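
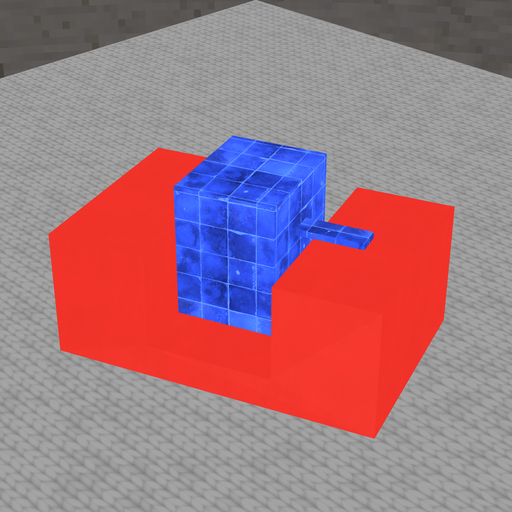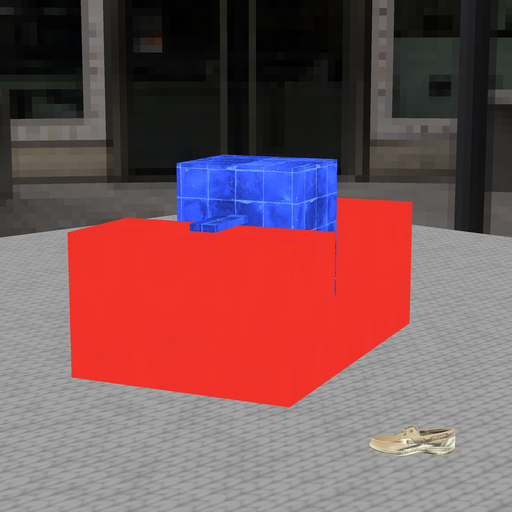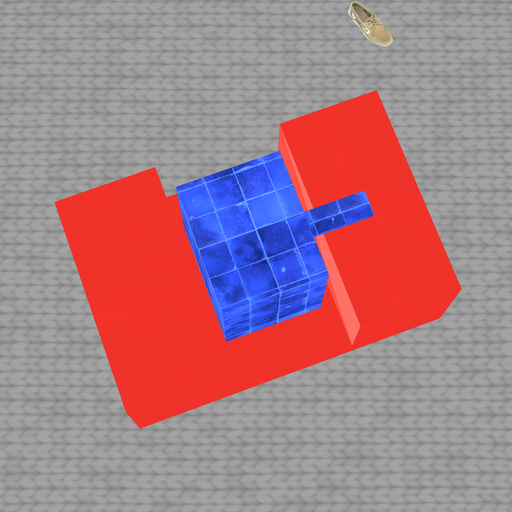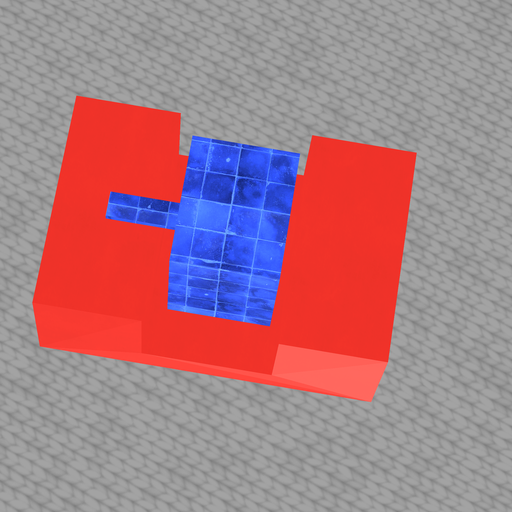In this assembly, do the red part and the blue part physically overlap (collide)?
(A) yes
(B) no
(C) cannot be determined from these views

(B) no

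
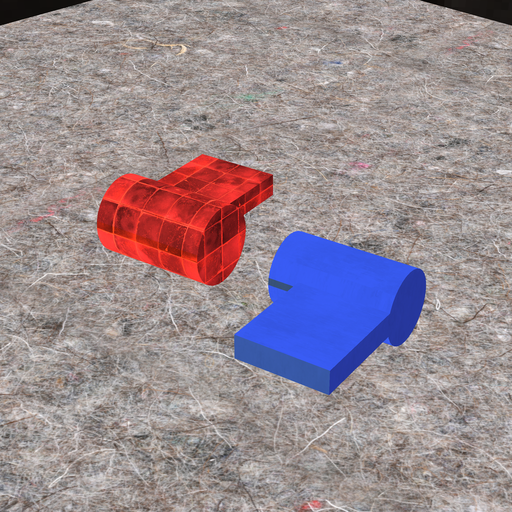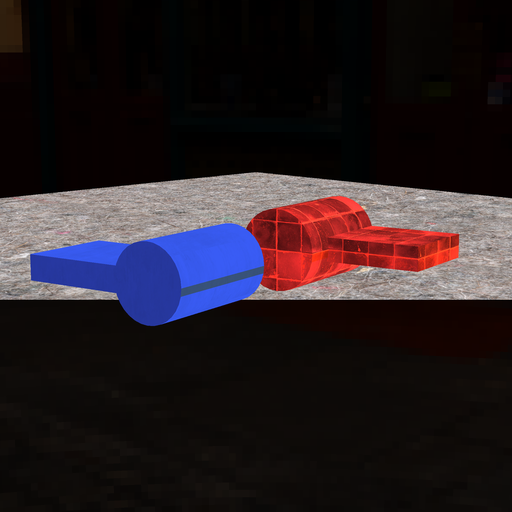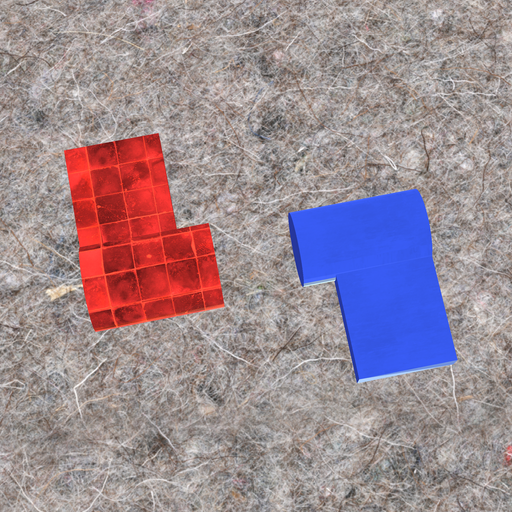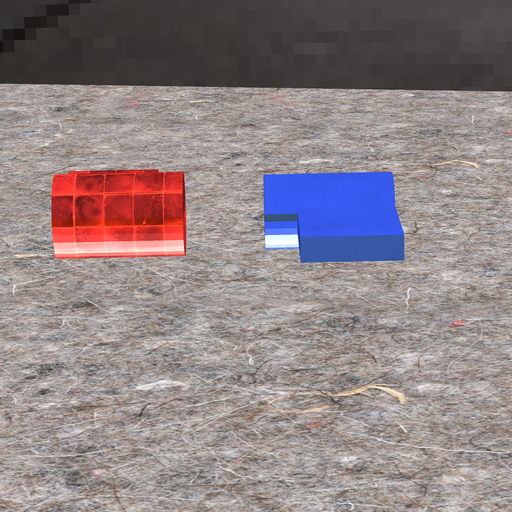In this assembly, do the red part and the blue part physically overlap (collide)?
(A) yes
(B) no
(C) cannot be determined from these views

(B) no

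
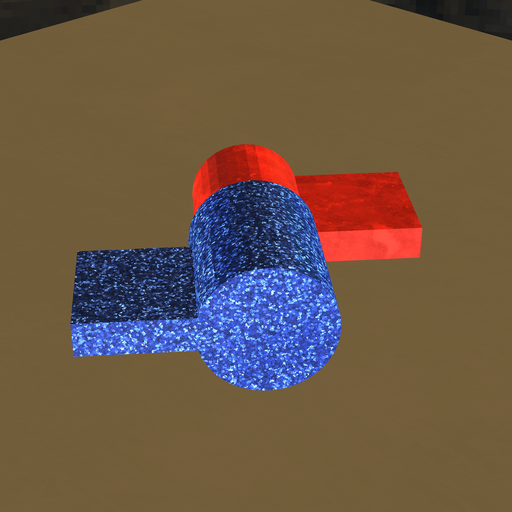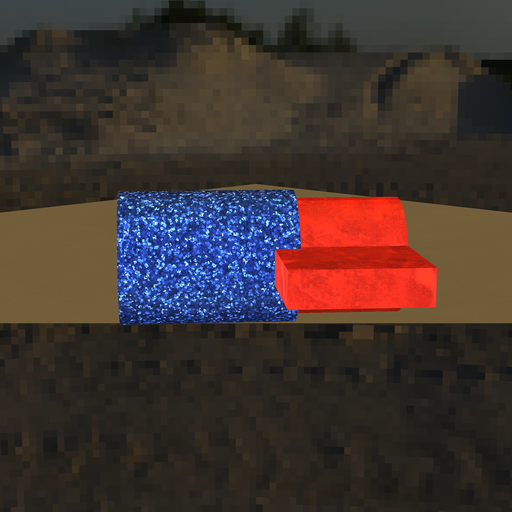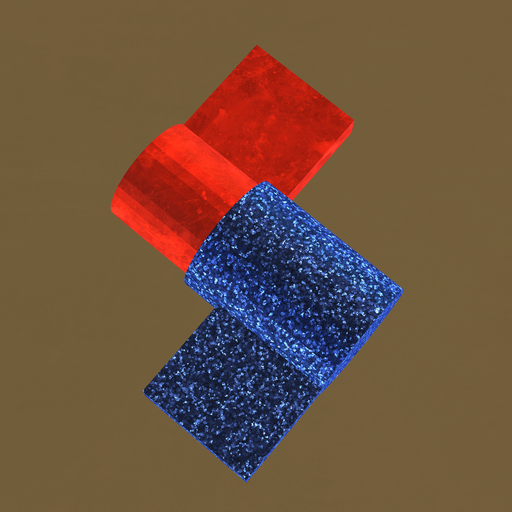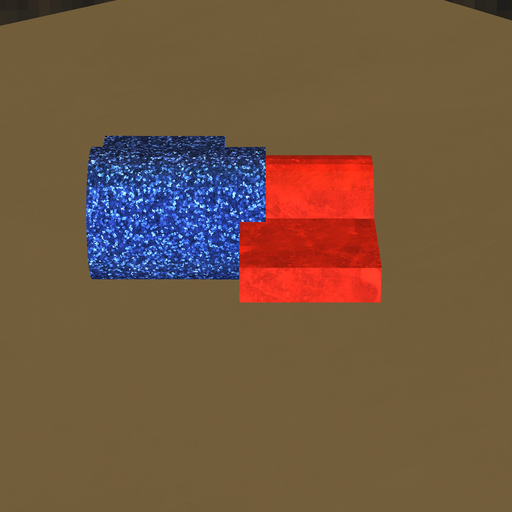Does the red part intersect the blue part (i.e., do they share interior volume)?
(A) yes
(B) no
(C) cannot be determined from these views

(A) yes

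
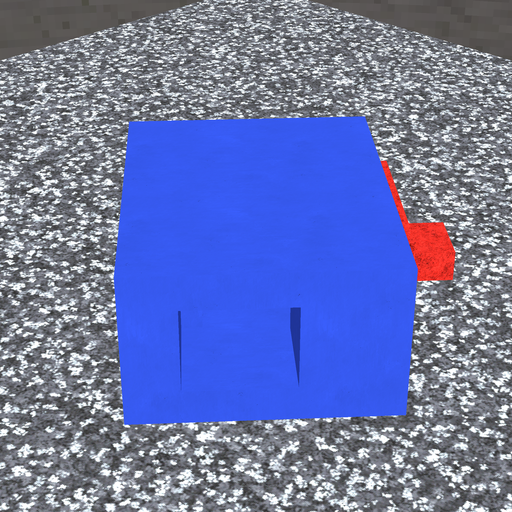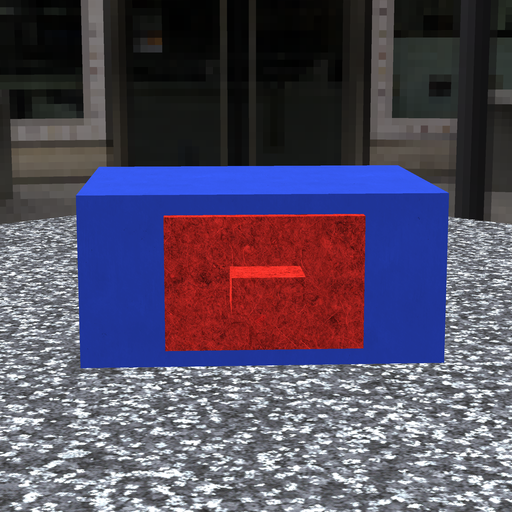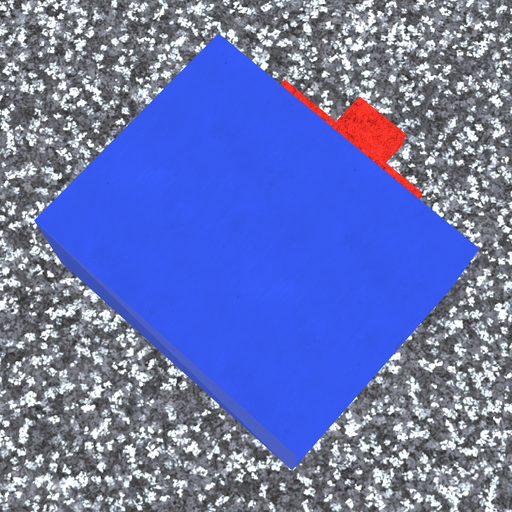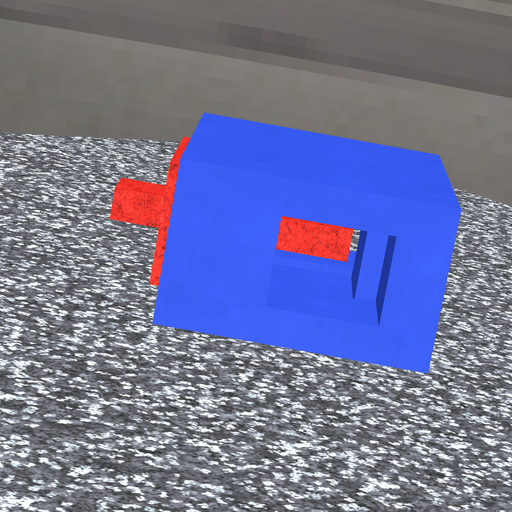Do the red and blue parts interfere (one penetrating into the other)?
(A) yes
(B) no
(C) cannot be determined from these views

(B) no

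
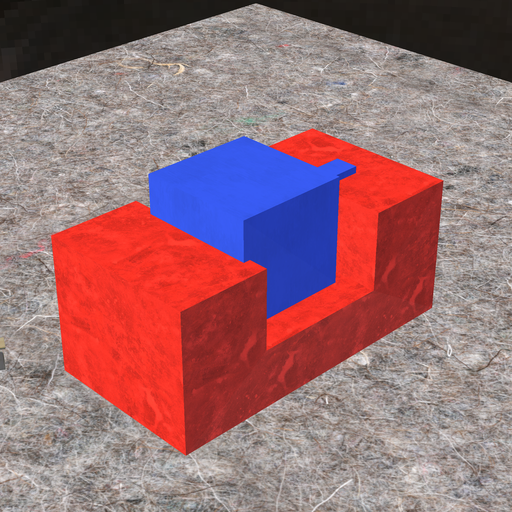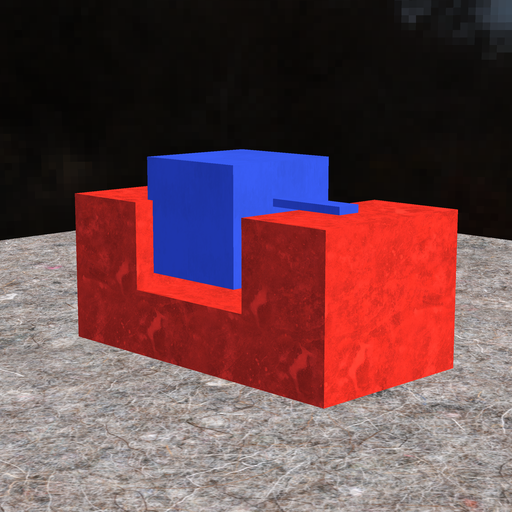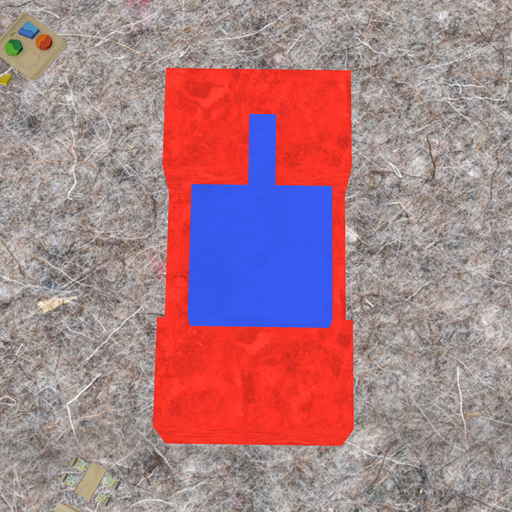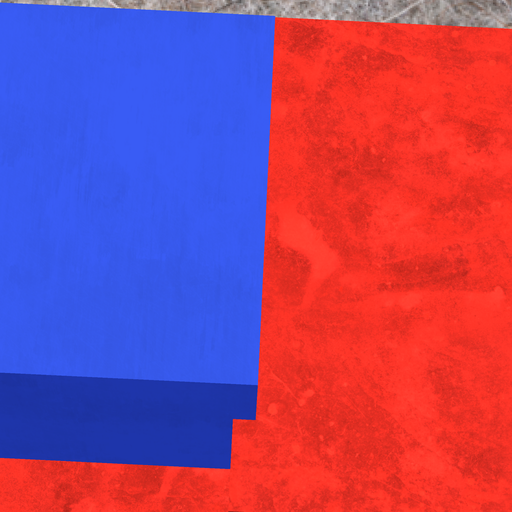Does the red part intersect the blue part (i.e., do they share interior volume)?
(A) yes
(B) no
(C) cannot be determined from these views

(A) yes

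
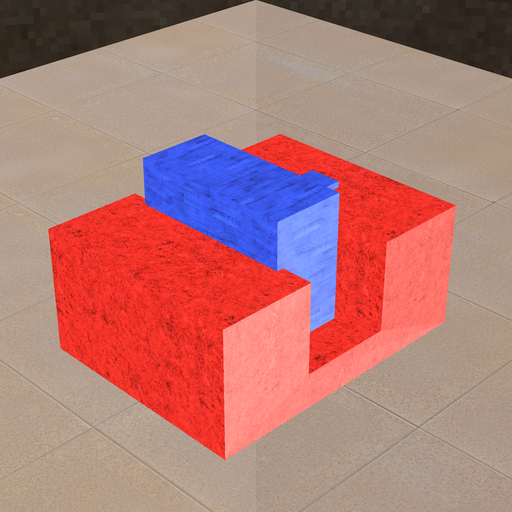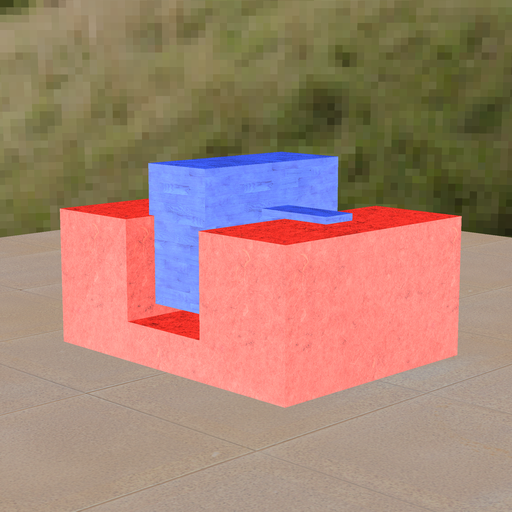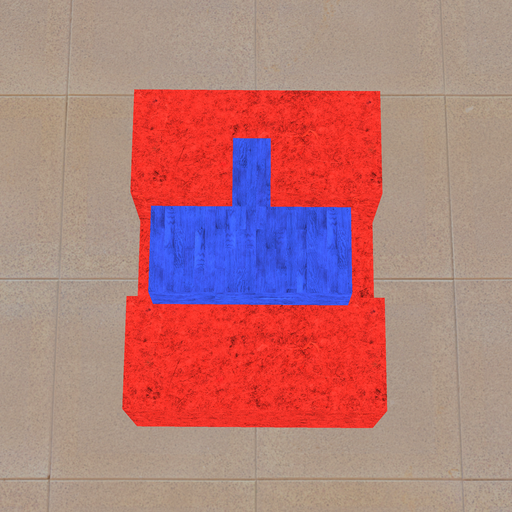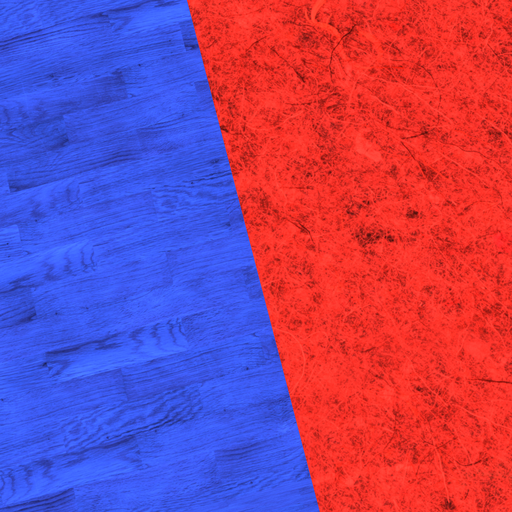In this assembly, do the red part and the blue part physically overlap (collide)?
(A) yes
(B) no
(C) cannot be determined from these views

(A) yes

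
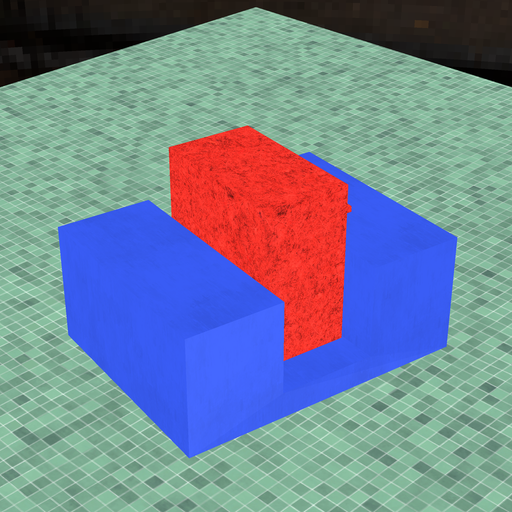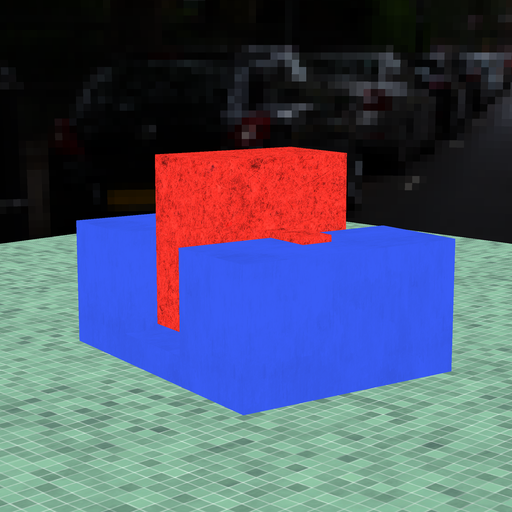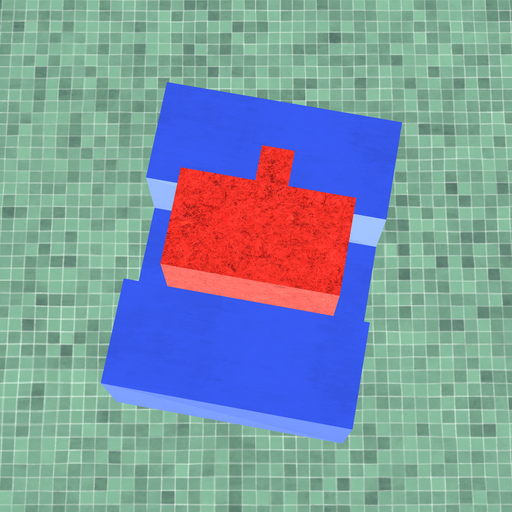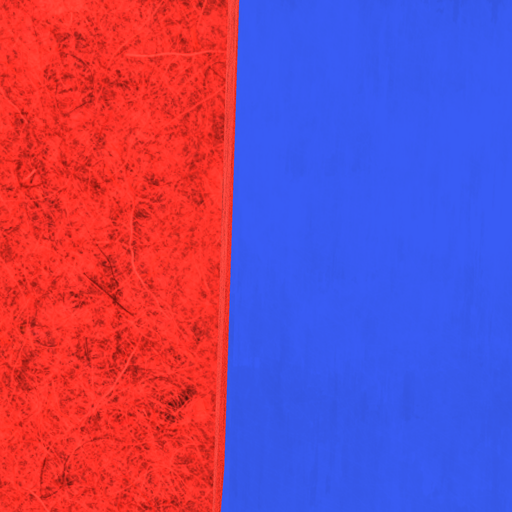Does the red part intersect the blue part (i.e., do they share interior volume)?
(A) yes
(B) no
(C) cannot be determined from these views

(B) no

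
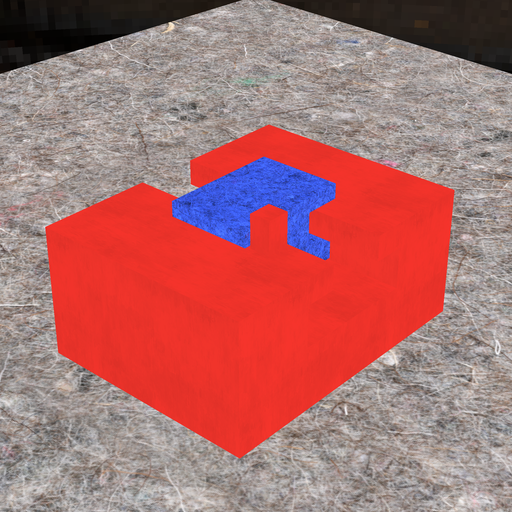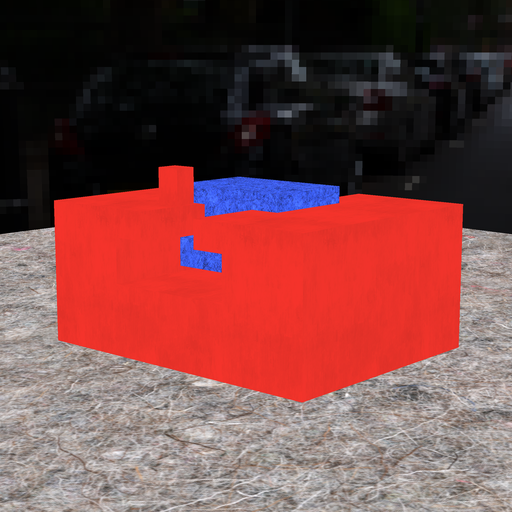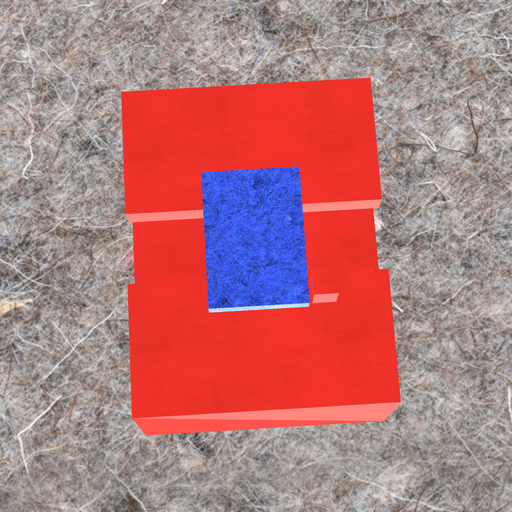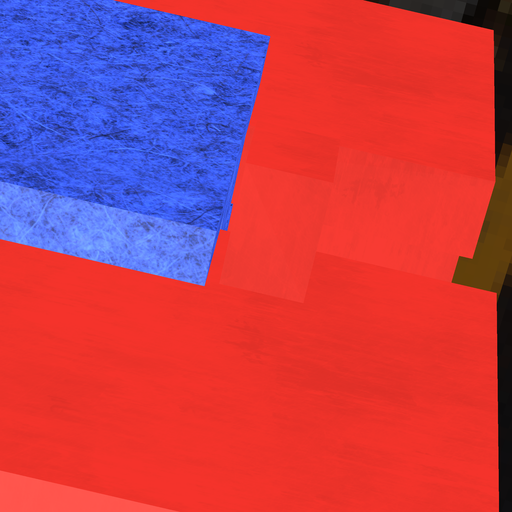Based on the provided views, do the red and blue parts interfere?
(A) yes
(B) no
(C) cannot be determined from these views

(B) no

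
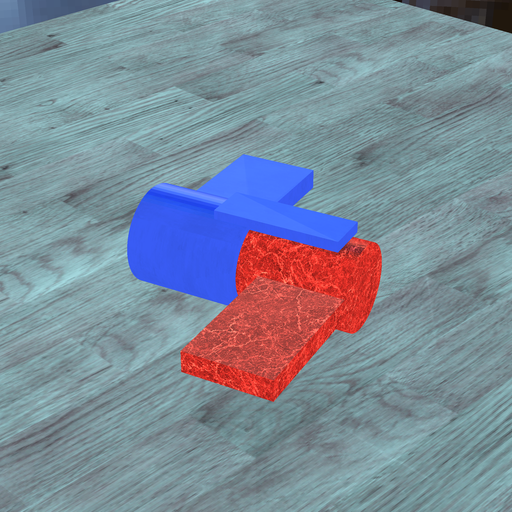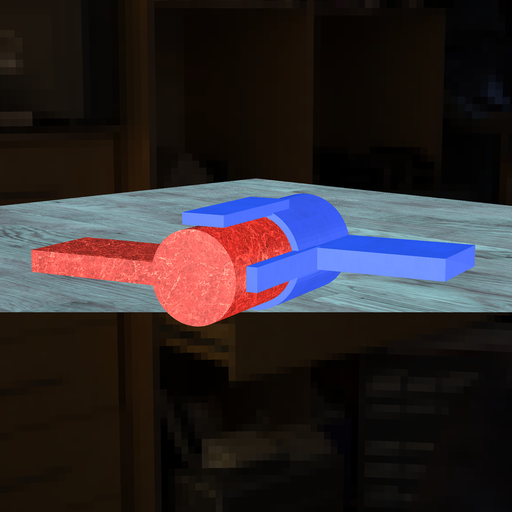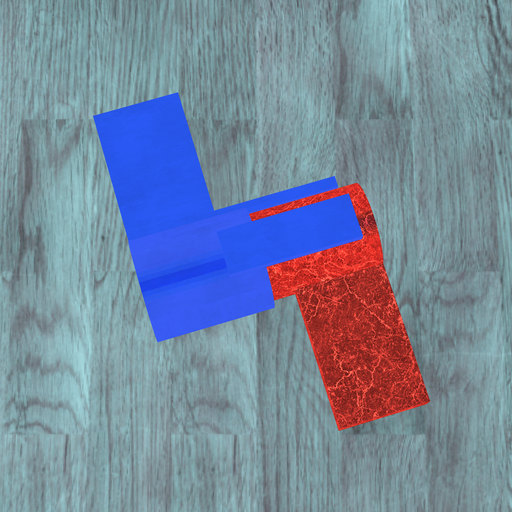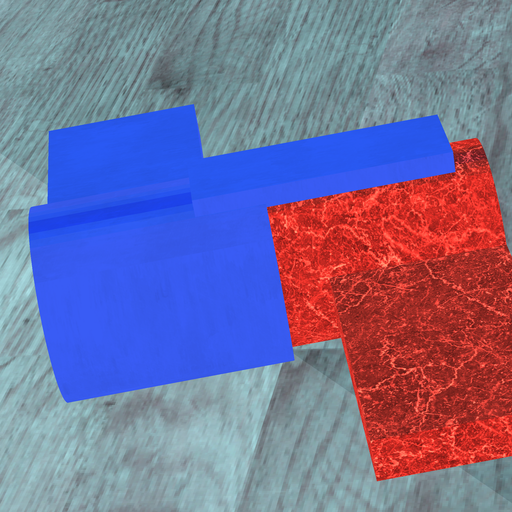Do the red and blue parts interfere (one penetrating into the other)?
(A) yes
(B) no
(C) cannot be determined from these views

(A) yes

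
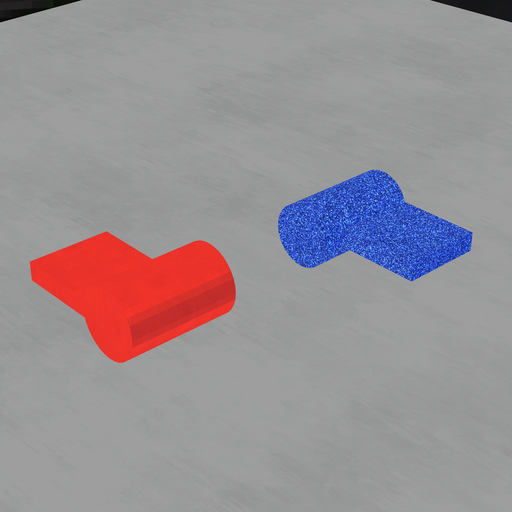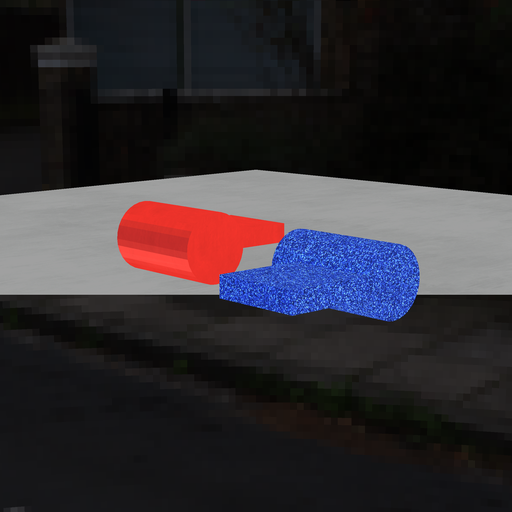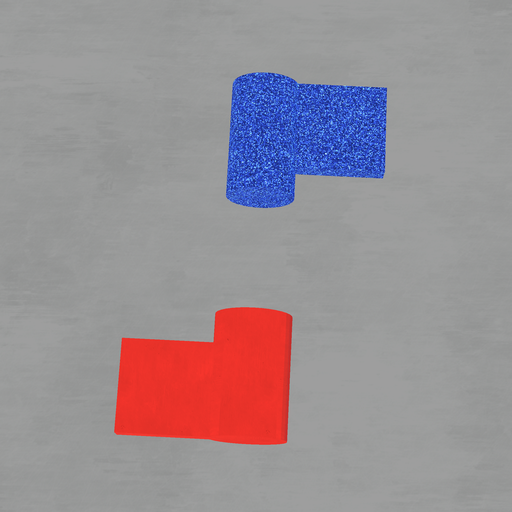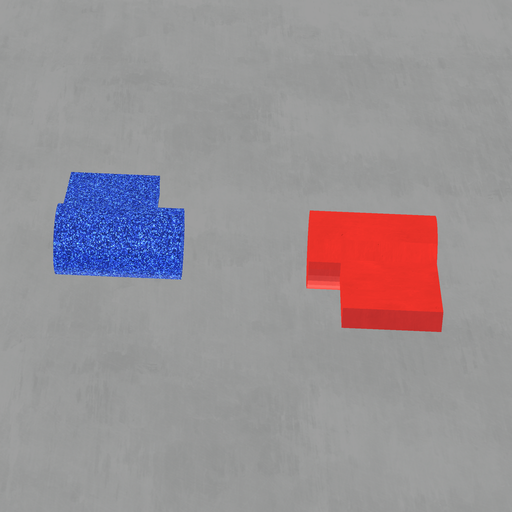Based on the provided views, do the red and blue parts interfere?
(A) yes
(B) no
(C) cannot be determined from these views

(B) no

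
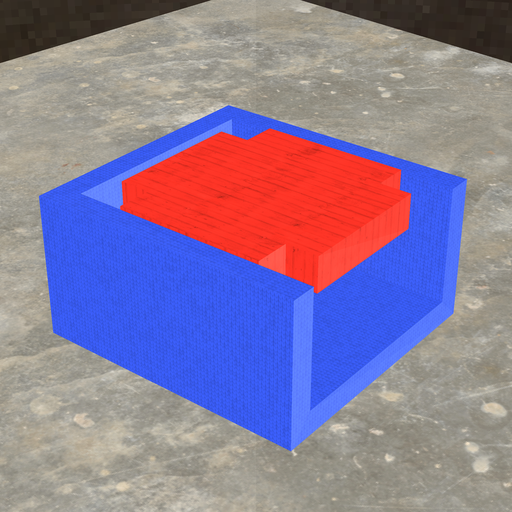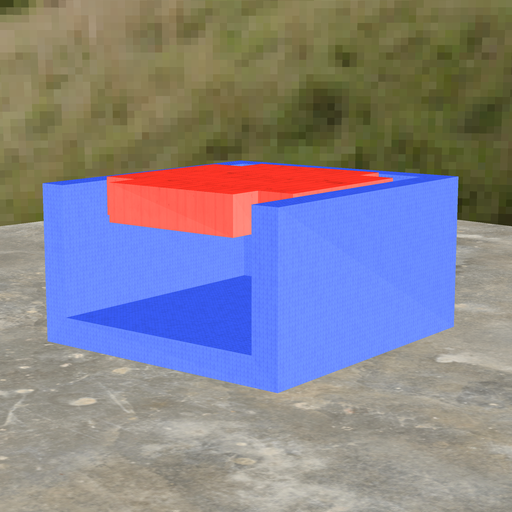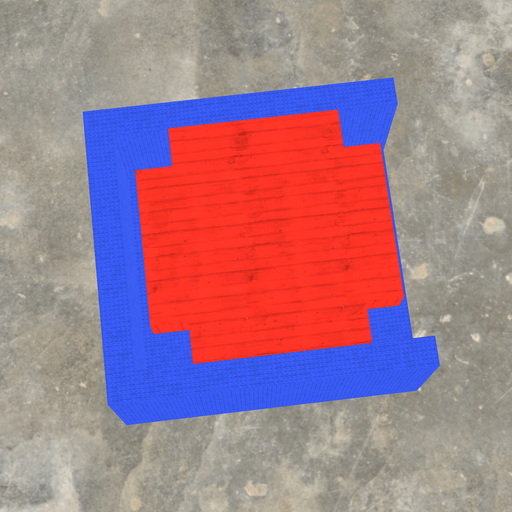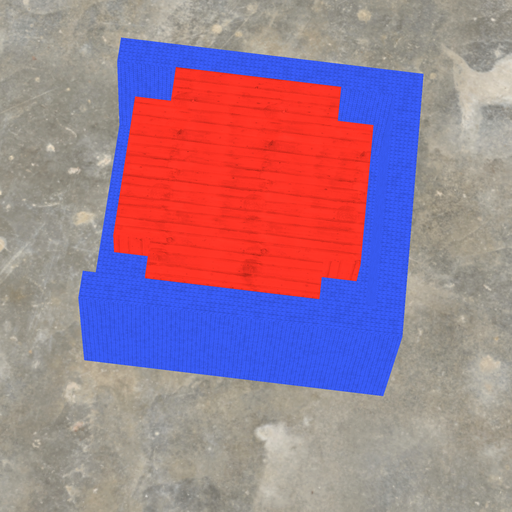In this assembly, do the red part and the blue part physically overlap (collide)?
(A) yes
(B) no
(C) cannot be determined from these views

(B) no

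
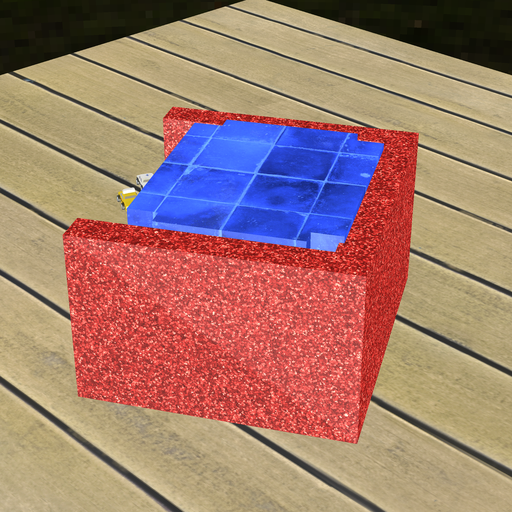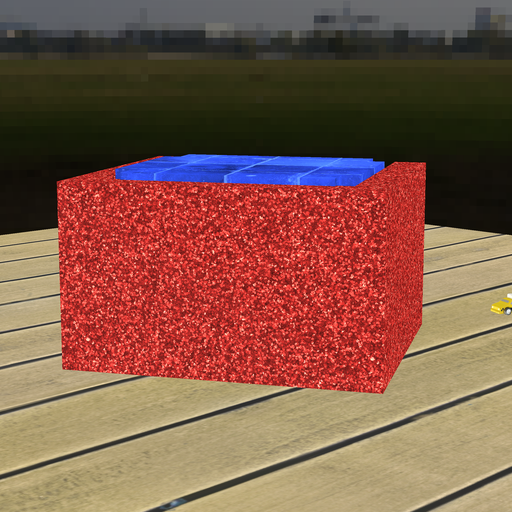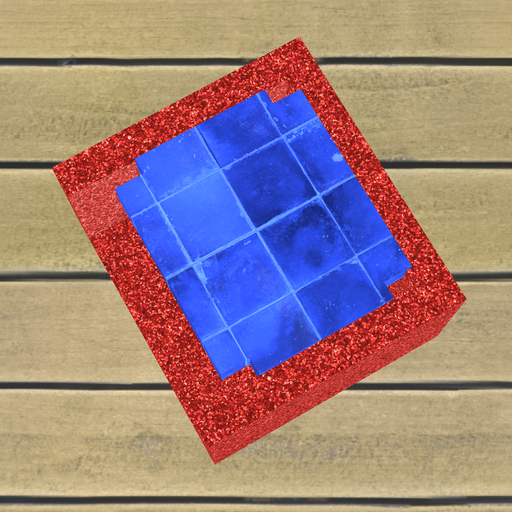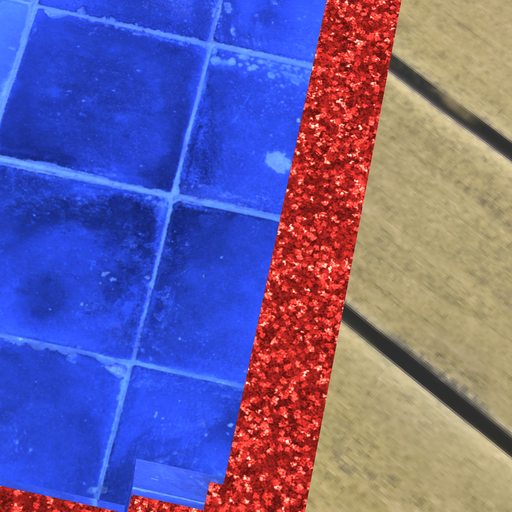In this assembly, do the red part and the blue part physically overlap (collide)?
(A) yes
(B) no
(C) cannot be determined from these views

(A) yes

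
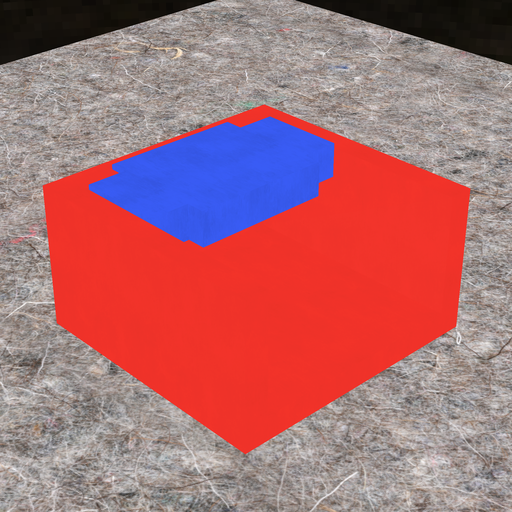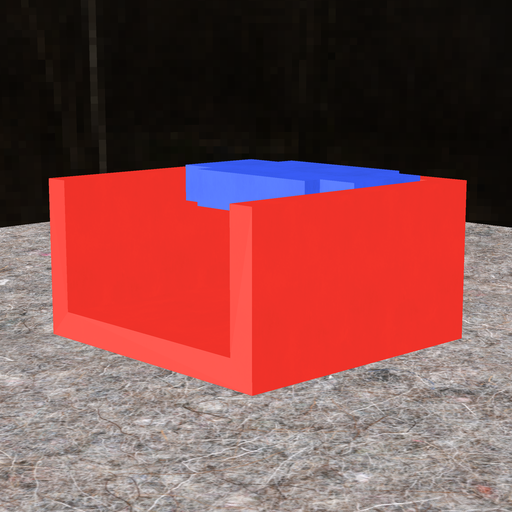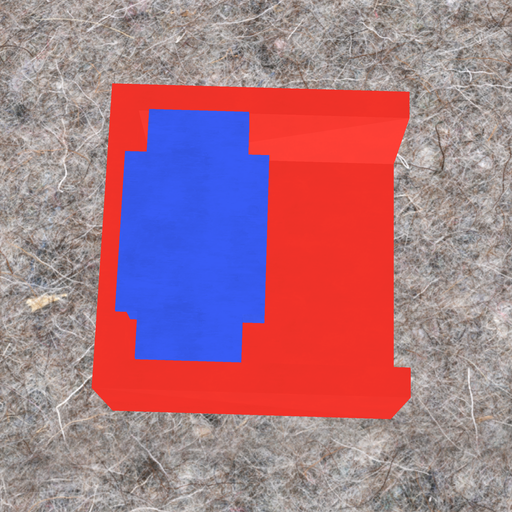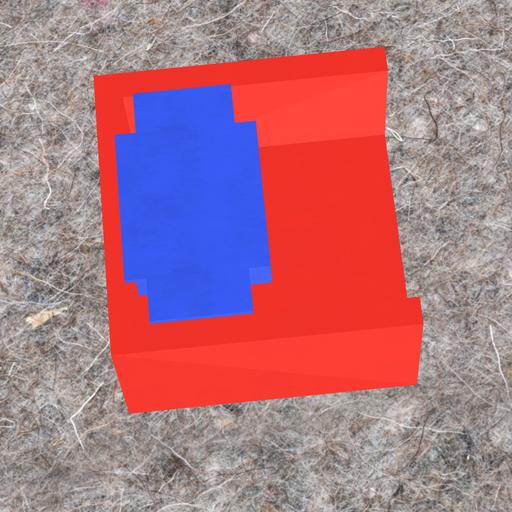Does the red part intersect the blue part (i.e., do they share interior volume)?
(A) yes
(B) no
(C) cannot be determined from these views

(A) yes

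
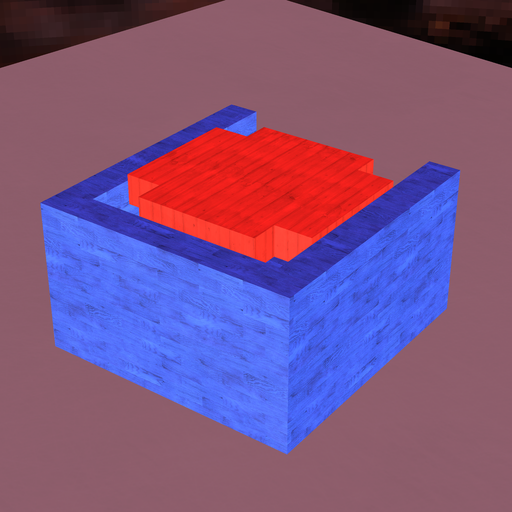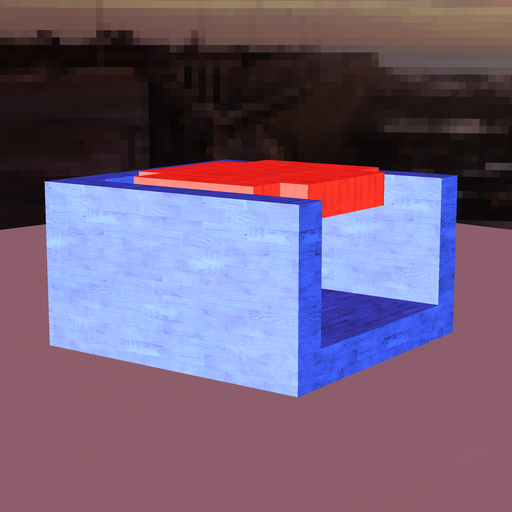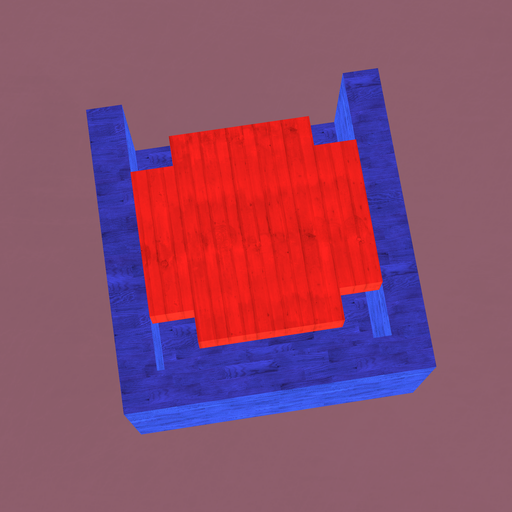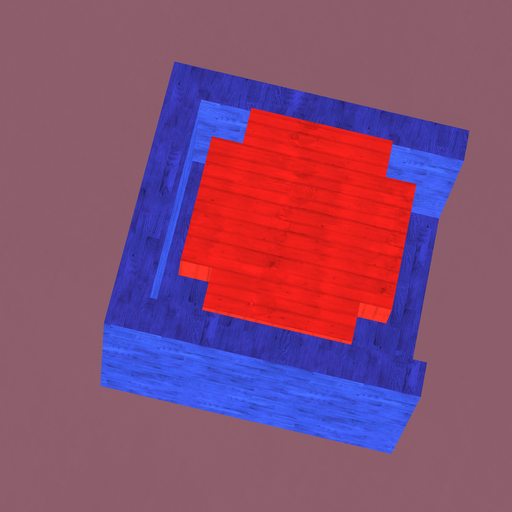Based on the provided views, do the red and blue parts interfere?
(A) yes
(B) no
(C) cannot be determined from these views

(B) no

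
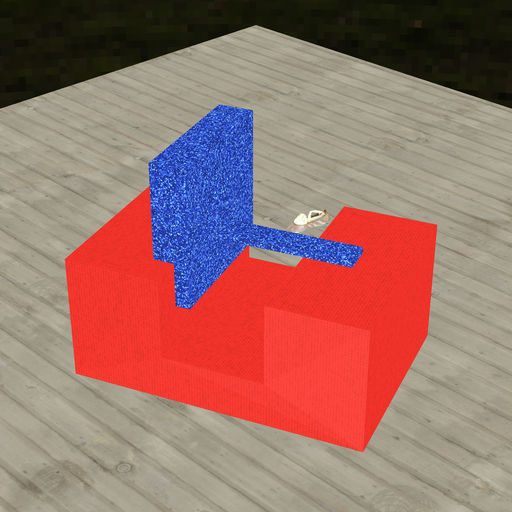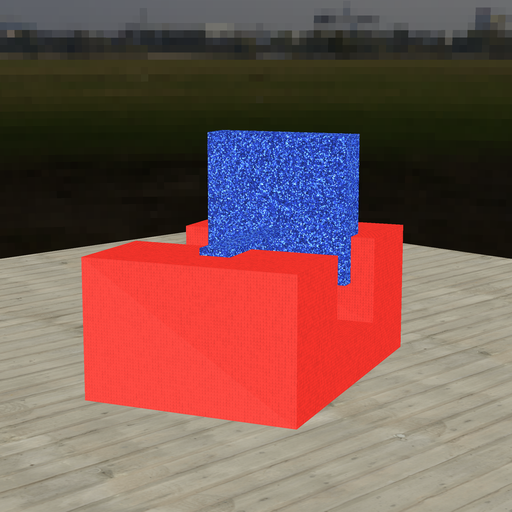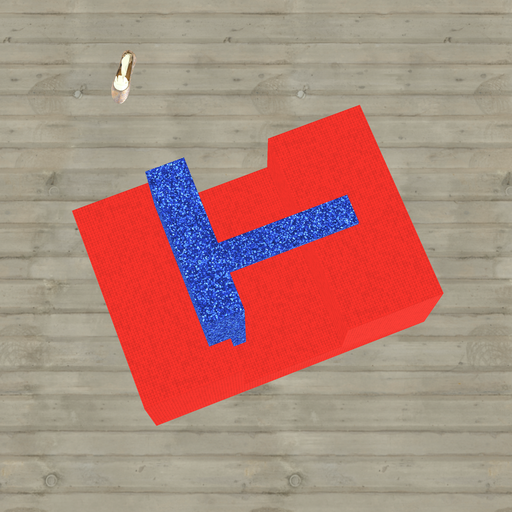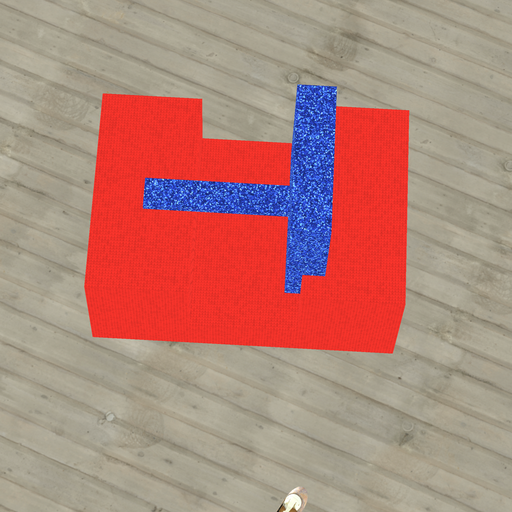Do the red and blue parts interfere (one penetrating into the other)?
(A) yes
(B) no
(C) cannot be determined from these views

(A) yes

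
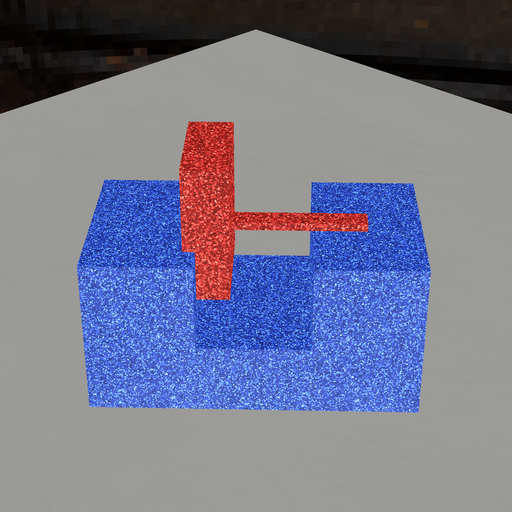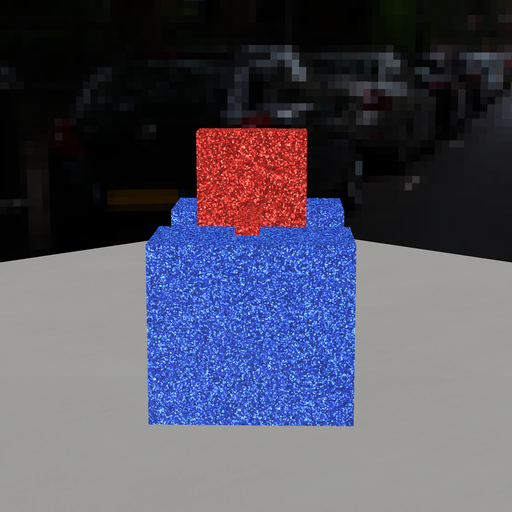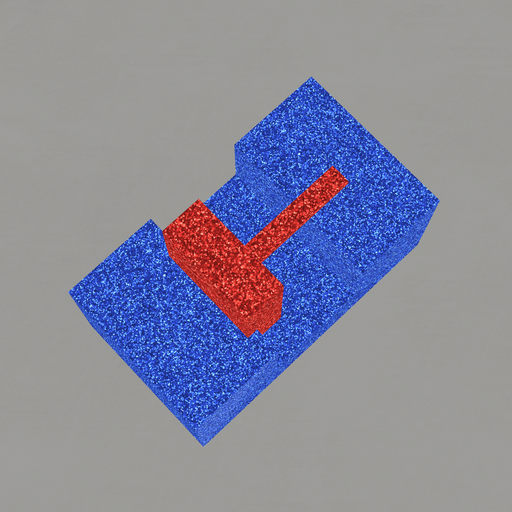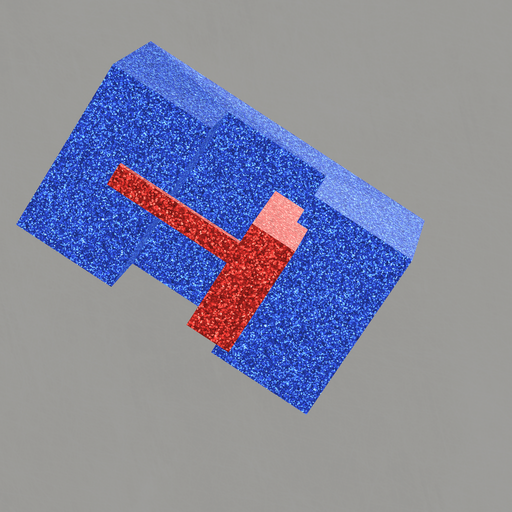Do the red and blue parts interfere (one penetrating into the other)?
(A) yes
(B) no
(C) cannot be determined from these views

(A) yes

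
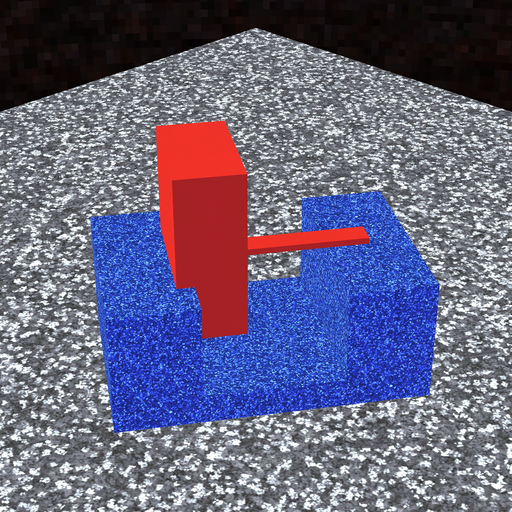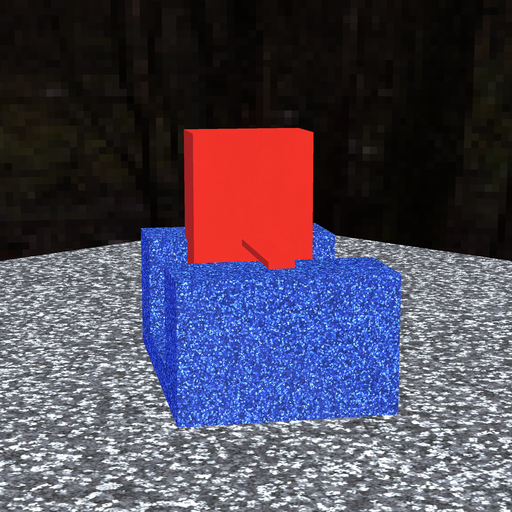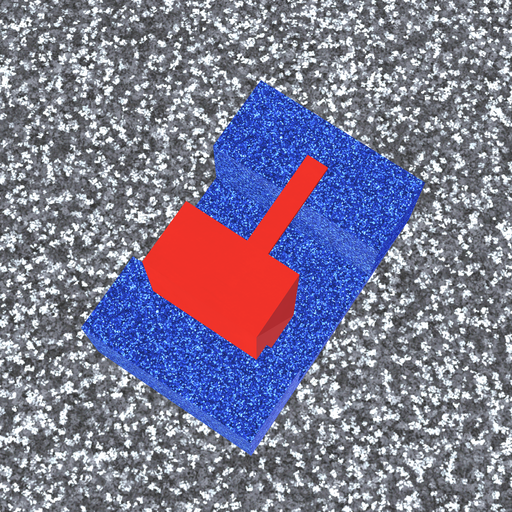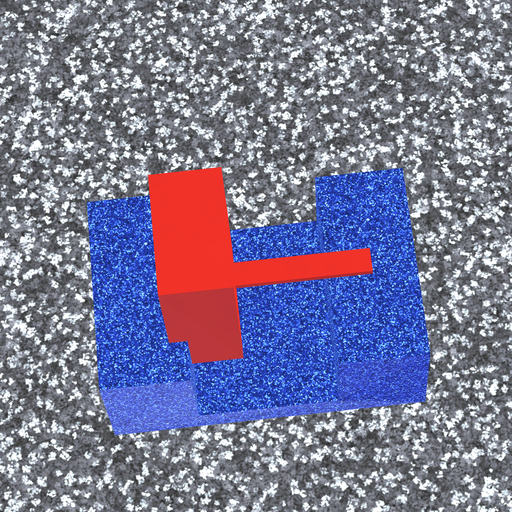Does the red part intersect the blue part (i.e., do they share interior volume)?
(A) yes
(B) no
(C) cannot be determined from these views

(A) yes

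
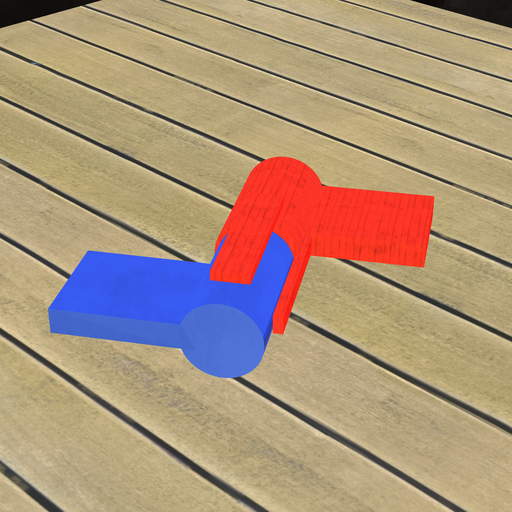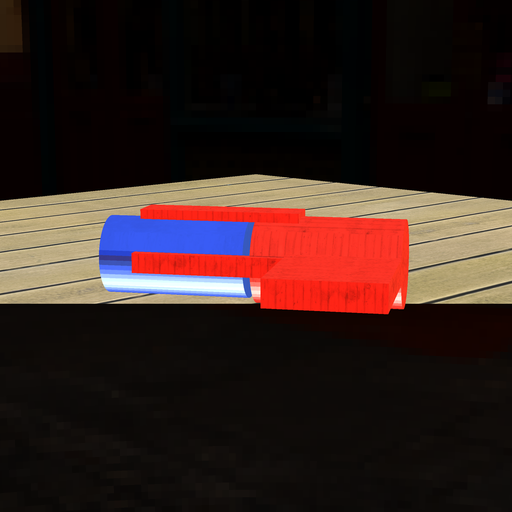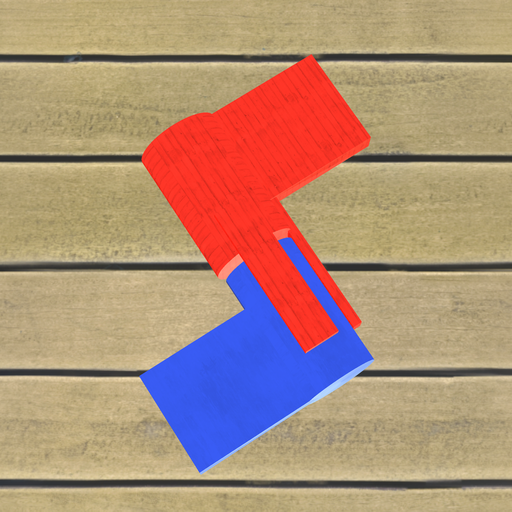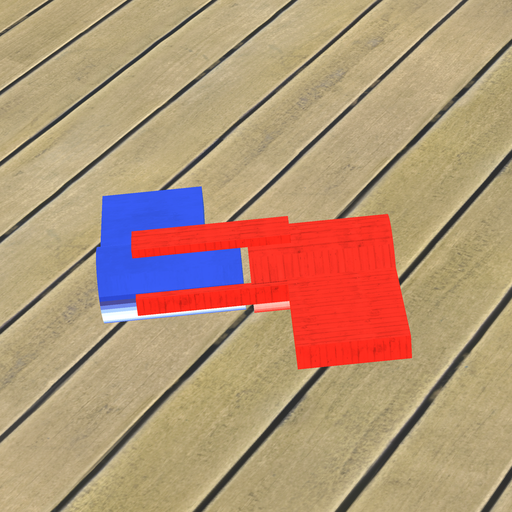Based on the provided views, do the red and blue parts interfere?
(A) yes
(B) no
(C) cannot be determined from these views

(B) no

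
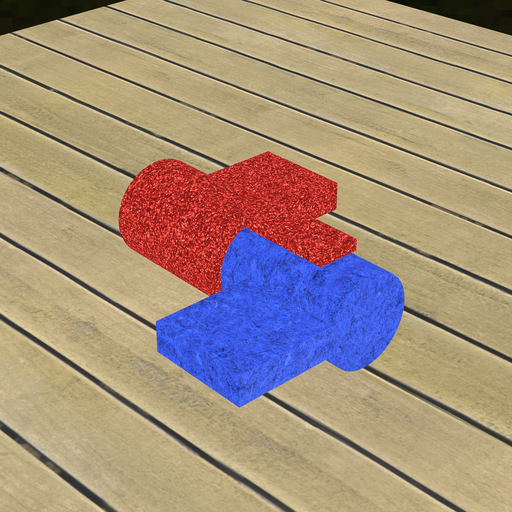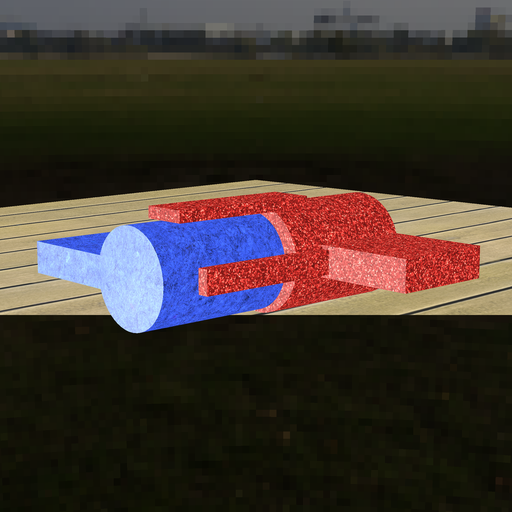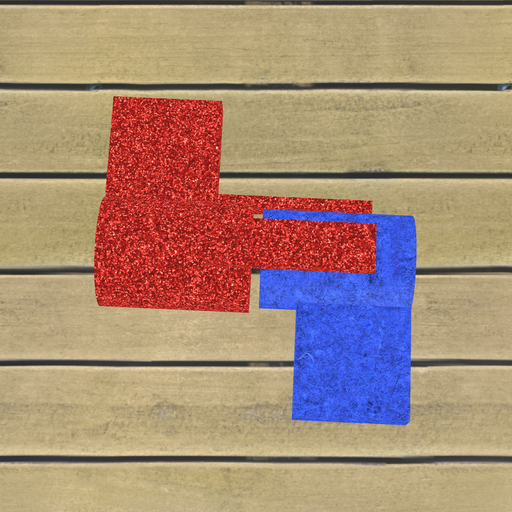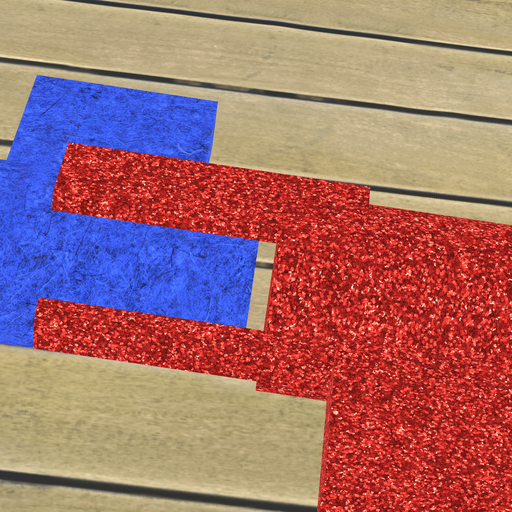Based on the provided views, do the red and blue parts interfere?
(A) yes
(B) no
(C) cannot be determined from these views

(B) no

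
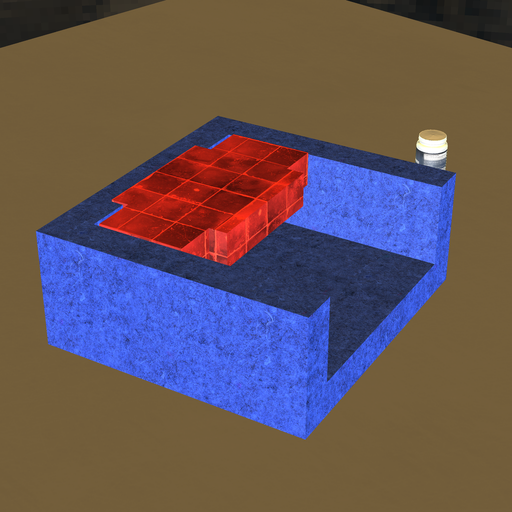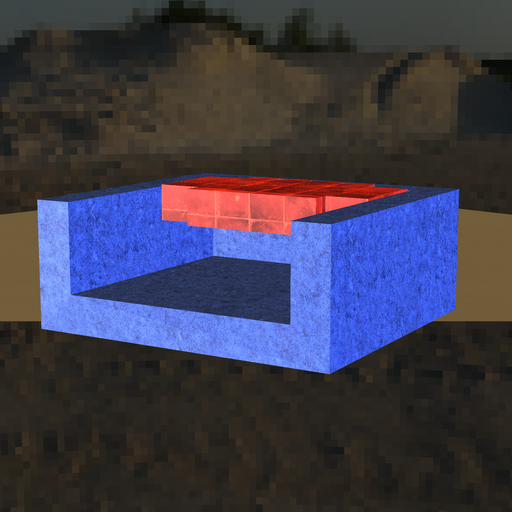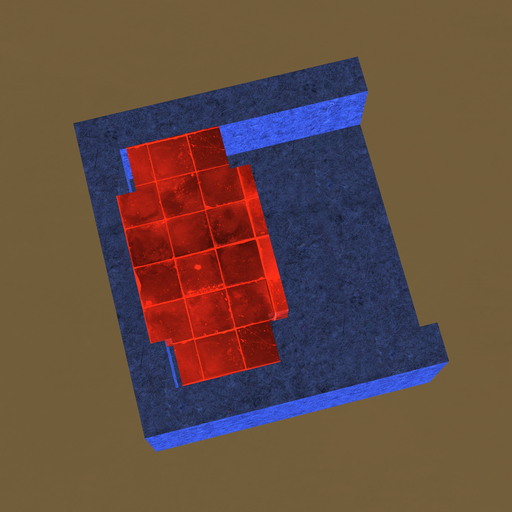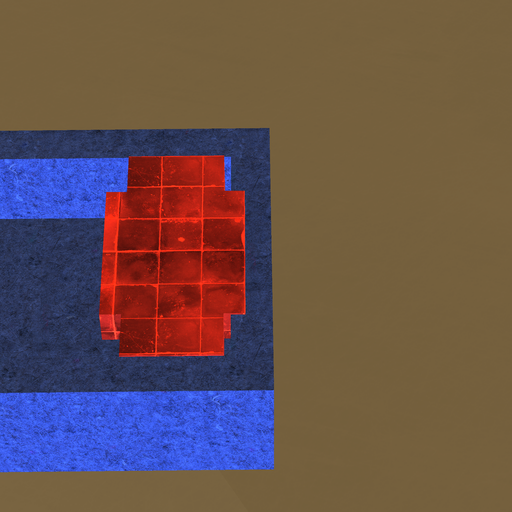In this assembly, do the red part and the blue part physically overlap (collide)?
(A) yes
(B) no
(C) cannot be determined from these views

(A) yes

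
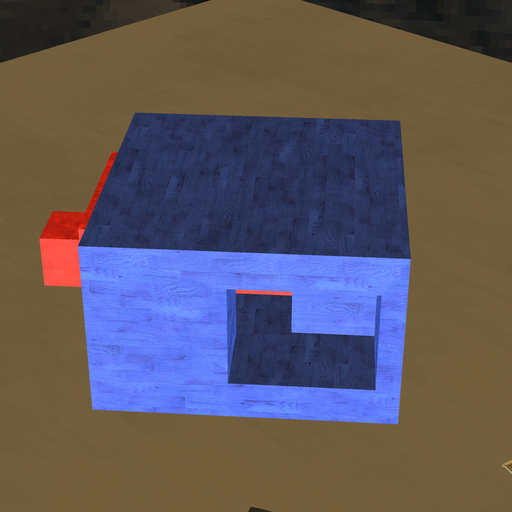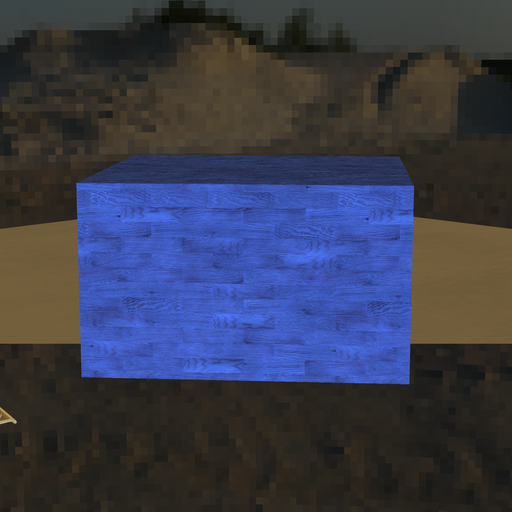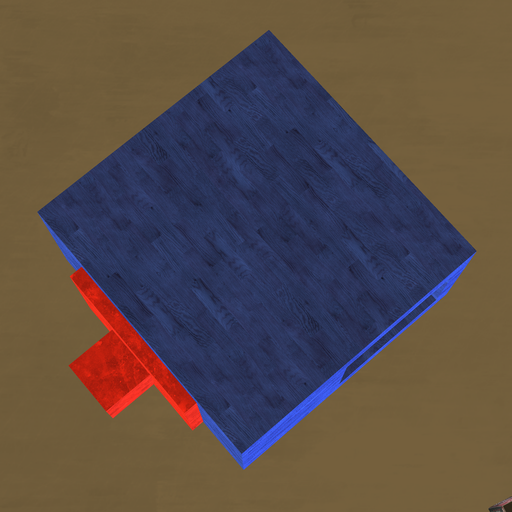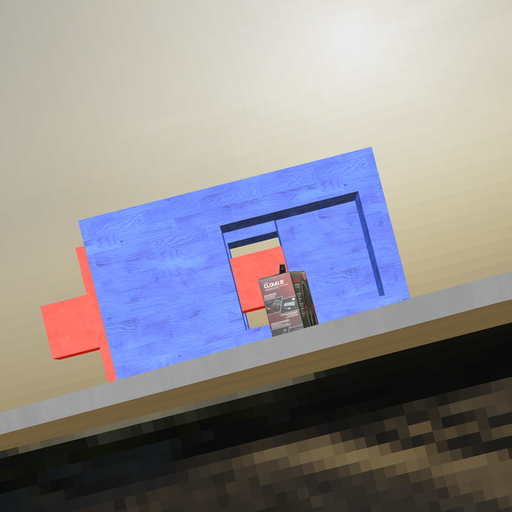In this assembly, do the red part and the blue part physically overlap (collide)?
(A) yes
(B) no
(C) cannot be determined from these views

(A) yes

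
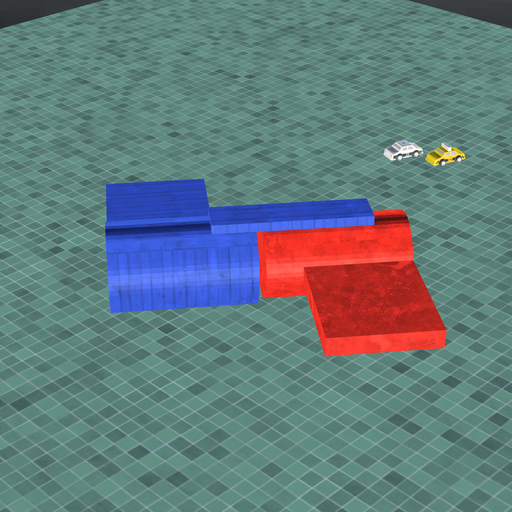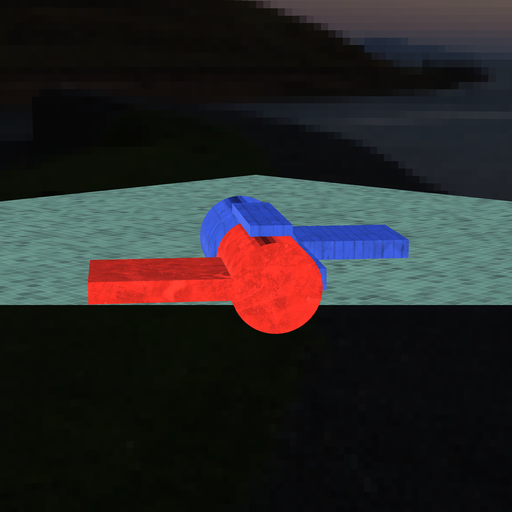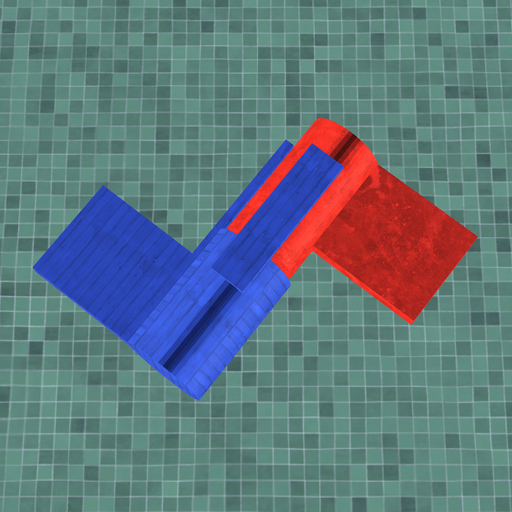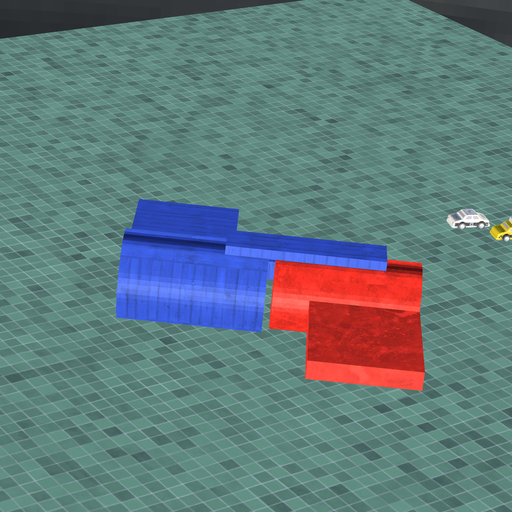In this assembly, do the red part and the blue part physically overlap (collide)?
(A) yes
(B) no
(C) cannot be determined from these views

(B) no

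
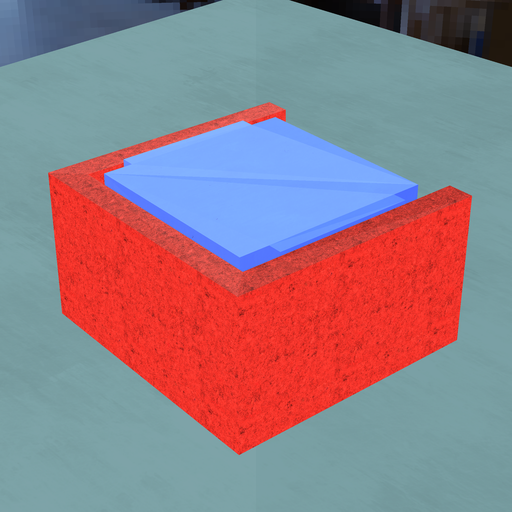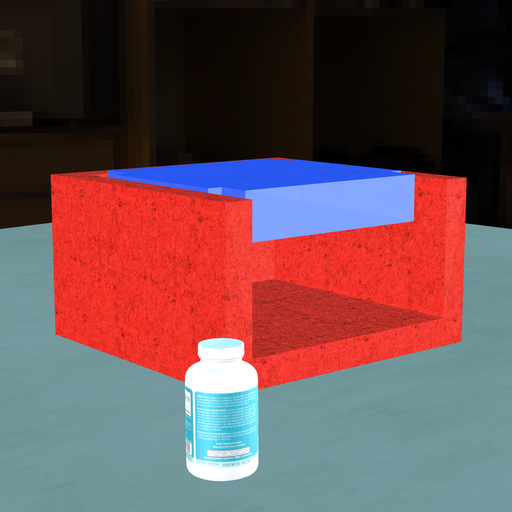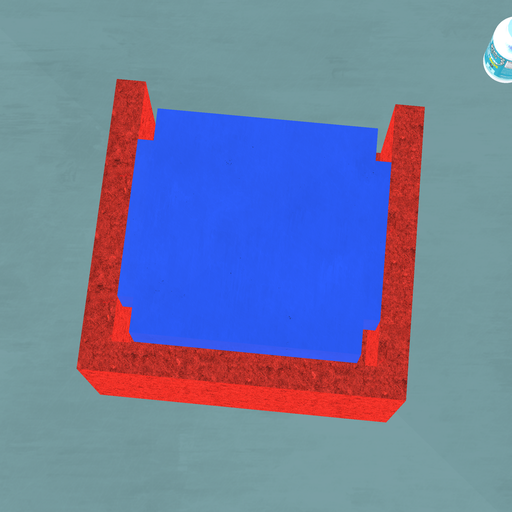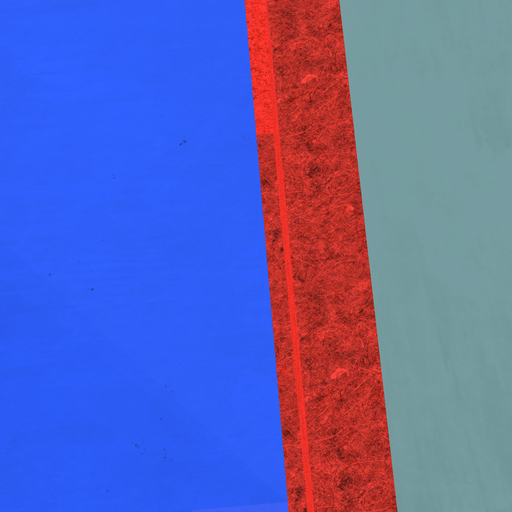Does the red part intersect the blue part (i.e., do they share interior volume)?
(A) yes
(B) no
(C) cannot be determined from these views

(B) no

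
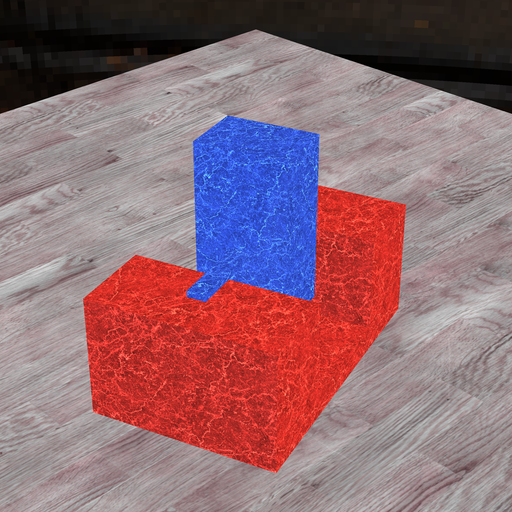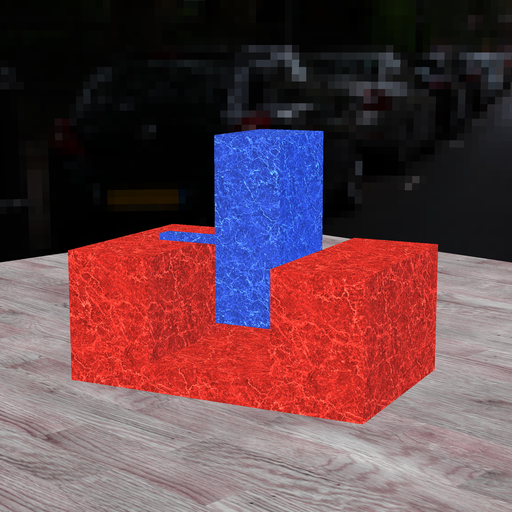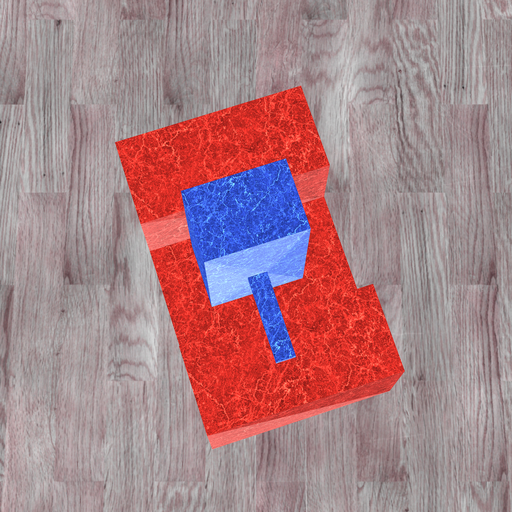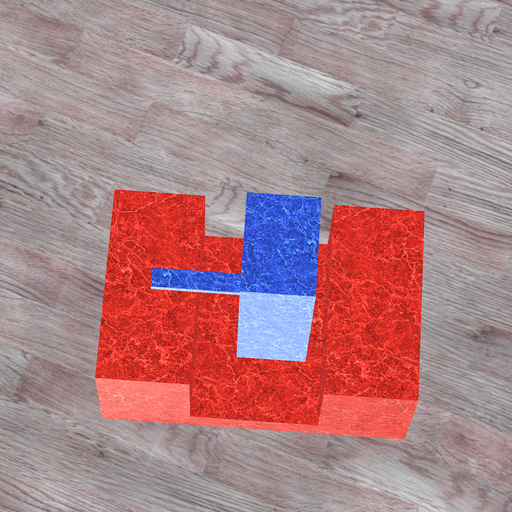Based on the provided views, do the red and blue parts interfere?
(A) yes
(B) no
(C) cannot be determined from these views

(B) no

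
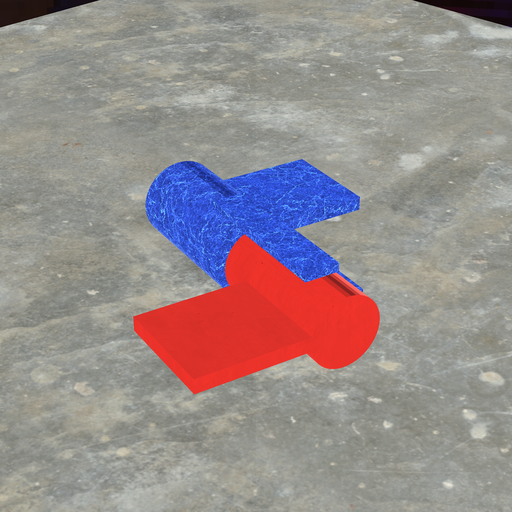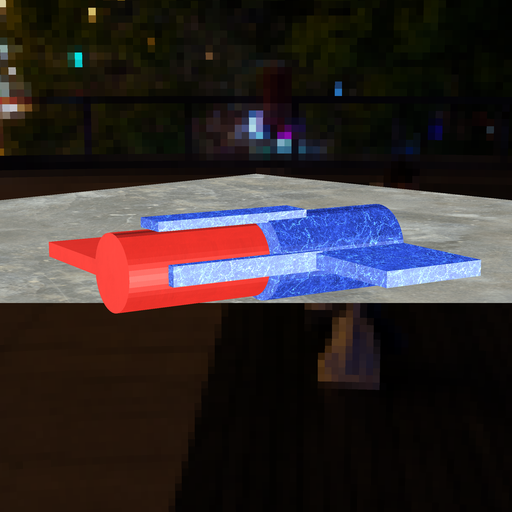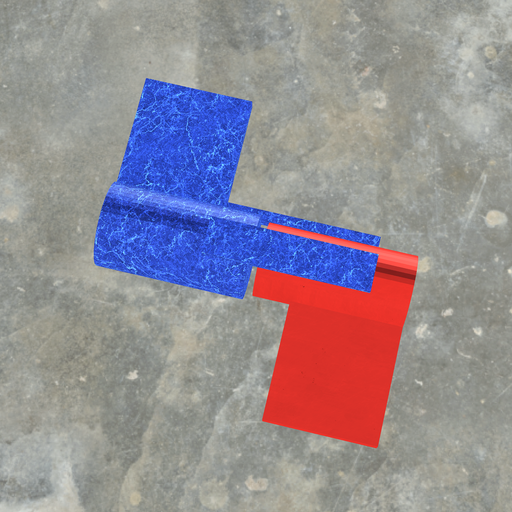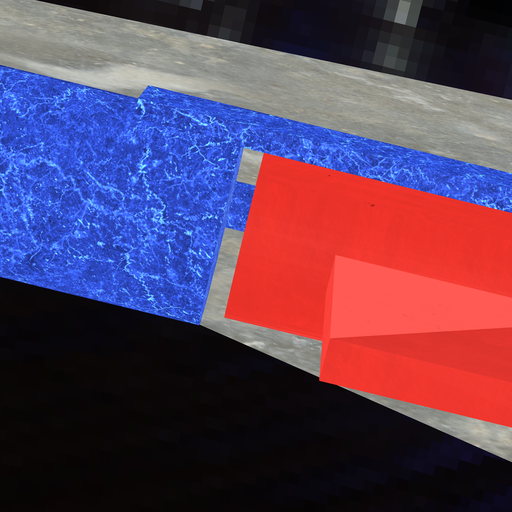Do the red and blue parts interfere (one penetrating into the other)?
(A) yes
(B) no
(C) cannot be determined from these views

(B) no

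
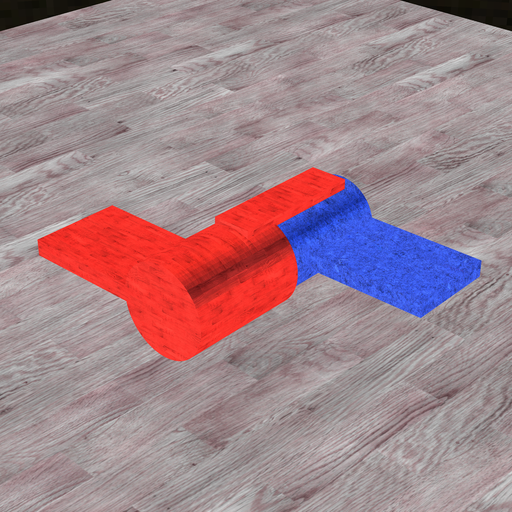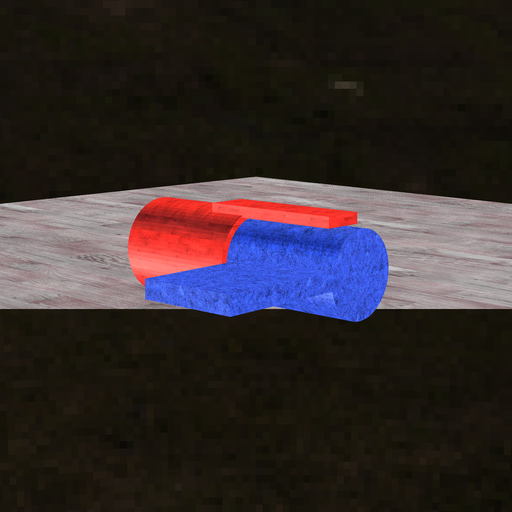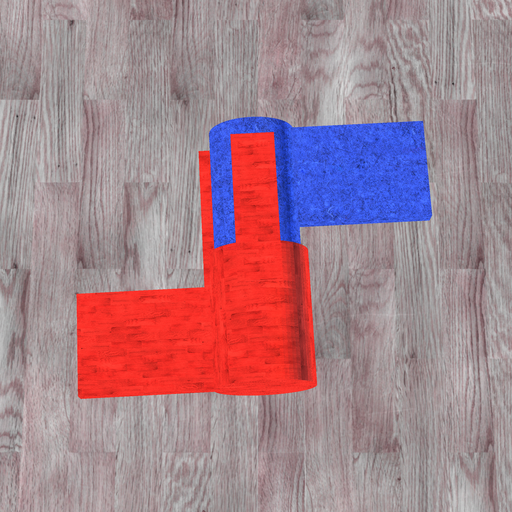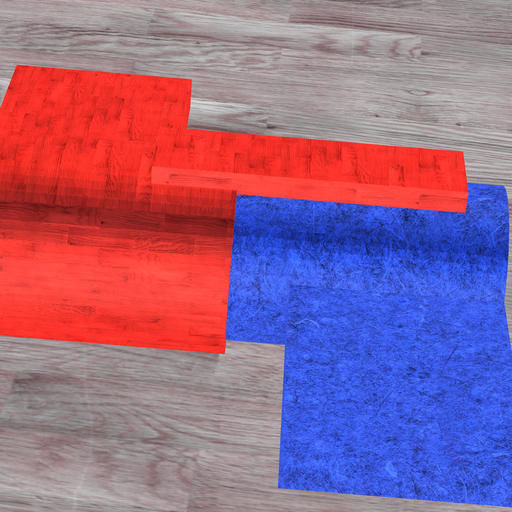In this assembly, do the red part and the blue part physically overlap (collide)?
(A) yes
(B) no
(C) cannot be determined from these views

(A) yes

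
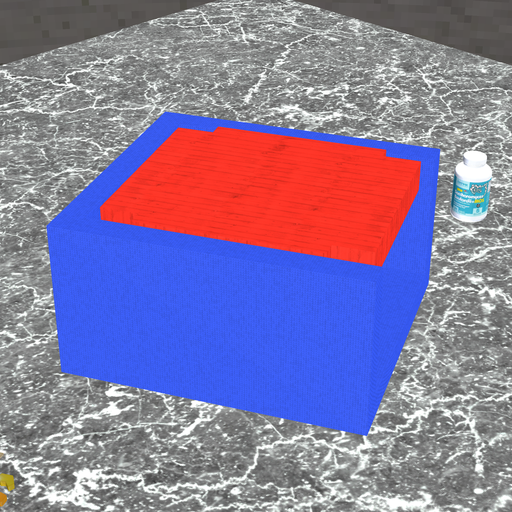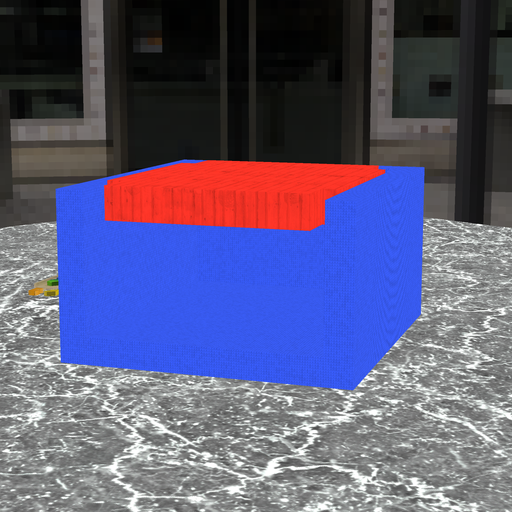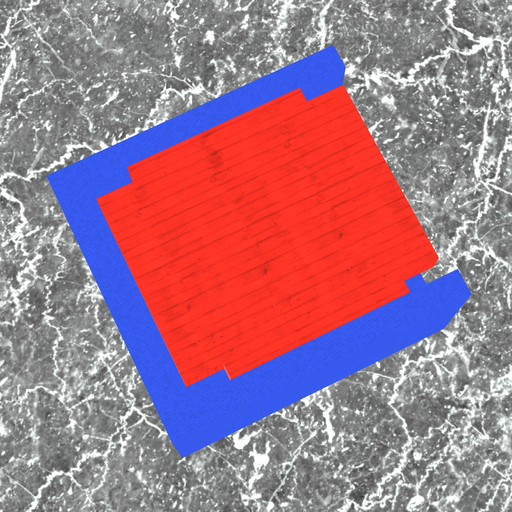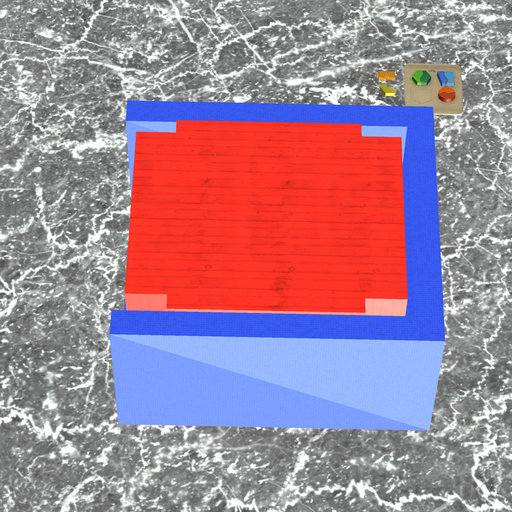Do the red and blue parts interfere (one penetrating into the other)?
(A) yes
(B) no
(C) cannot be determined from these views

(B) no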